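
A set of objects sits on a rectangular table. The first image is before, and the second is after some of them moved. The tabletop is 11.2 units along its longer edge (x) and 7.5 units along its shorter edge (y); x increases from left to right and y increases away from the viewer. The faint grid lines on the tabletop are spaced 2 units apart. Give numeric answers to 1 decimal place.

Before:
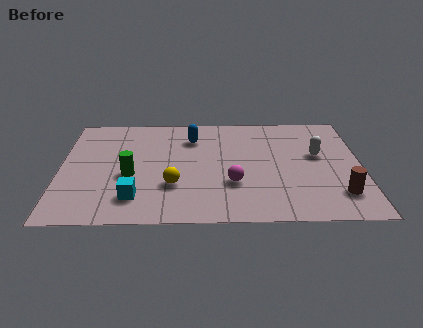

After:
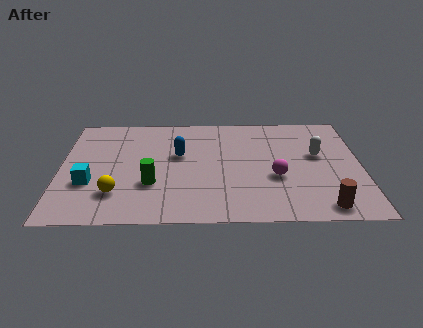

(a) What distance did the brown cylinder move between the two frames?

1.0

The brown cylinder was near (10.3, 1.7) before and (9.7, 0.9) after, so it travelled √(0.6² + 0.8²) ≈ 1.0 units.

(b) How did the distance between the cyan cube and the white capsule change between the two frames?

+1.3

They were about 7.4 units apart before and 8.7 after — 1.3 units further apart.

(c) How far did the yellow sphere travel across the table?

2.2

The yellow sphere was near (4.2, 2.4) before and (2.1, 1.9) after, so it travelled √(2.1² + 0.5²) ≈ 2.2 units.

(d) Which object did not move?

the white capsule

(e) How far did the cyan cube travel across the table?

2.0

The cyan cube moved from about (2.8, 1.6) to (1.1, 2.6), a distance of √(1.7² + 1.0²) ≈ 2.0.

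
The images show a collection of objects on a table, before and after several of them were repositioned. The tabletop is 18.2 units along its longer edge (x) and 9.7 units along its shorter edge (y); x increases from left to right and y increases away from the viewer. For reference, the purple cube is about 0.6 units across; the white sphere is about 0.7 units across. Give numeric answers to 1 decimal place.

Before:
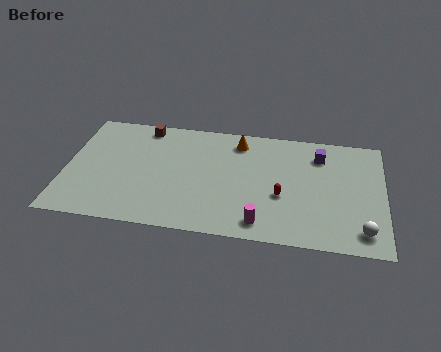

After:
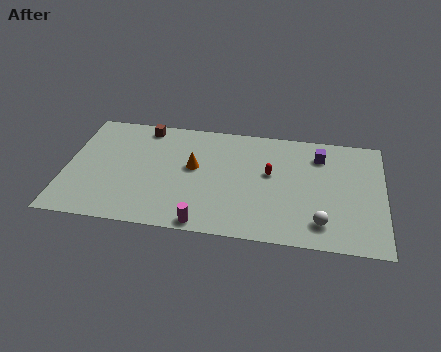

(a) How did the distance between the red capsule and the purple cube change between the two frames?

-0.9

The distance was about 4.3 in the first image and 3.4 in the second, so they moved 0.9 units closer together.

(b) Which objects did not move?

the purple cube and the brown cube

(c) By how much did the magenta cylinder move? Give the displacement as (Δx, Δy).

(-3.2, -0.6)

The magenta cylinder was at about (11.3, 1.4) and moved to about (8.1, 0.8).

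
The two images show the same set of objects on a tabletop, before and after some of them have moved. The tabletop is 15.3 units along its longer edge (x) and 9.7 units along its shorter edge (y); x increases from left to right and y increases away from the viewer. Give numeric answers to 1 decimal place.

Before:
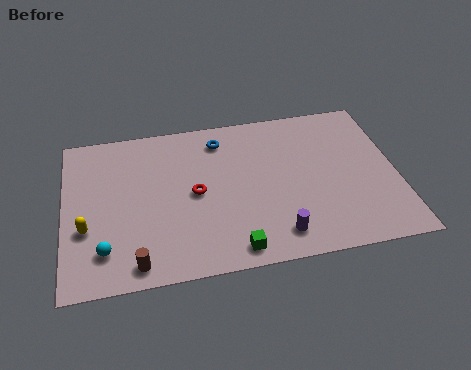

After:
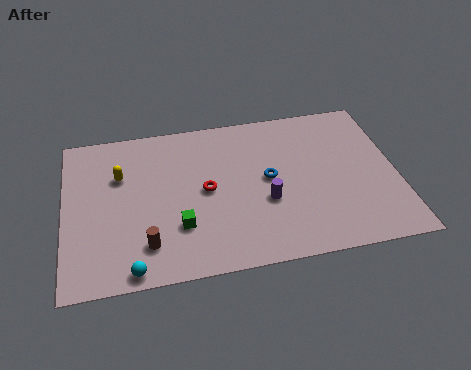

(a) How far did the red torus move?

0.5

The red torus was near (6.0, 4.8) before and (6.5, 4.9) after, so it travelled √(0.5² + 0.1²) ≈ 0.5 units.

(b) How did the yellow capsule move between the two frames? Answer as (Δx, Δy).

(1.6, 3.0)

The yellow capsule was at about (1.0, 3.5) and moved to about (2.6, 6.5).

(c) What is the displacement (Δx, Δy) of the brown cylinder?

(0.5, 1.0)

The brown cylinder was at about (3.2, 1.1) and moved to about (3.7, 2.1).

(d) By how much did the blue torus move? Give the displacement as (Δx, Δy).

(2.1, -2.9)

From the two frames, the blue torus sits at roughly (7.3, 8.0) before and (9.4, 5.1) after.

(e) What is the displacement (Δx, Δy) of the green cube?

(-2.4, 1.8)

The green cube started near (7.6, 1.1) and ended near (5.2, 2.9).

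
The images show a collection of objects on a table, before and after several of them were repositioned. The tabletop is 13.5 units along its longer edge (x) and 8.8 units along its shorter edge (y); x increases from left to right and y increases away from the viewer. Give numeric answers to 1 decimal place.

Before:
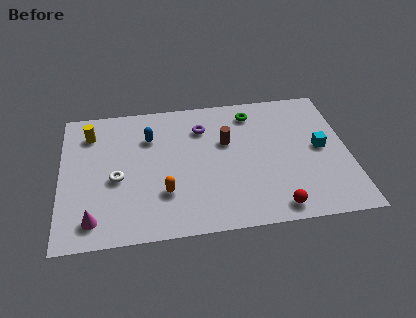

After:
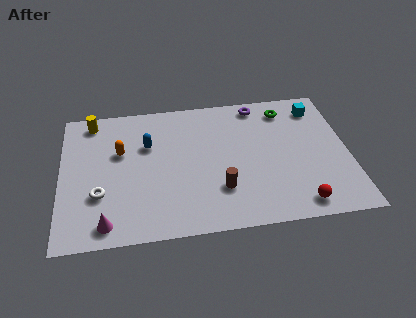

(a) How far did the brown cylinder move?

3.0

The brown cylinder moved from about (7.8, 5.5) to (7.4, 2.5), a distance of √(0.4² + 3.0²) ≈ 3.0.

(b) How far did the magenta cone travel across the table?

0.7

The magenta cone was near (1.5, 1.4) before and (2.1, 1.1) after, so it travelled √(0.6² + 0.3²) ≈ 0.7 units.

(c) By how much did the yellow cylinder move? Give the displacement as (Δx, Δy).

(0.1, 0.8)

The yellow cylinder started near (1.4, 6.9) and ended near (1.5, 7.7).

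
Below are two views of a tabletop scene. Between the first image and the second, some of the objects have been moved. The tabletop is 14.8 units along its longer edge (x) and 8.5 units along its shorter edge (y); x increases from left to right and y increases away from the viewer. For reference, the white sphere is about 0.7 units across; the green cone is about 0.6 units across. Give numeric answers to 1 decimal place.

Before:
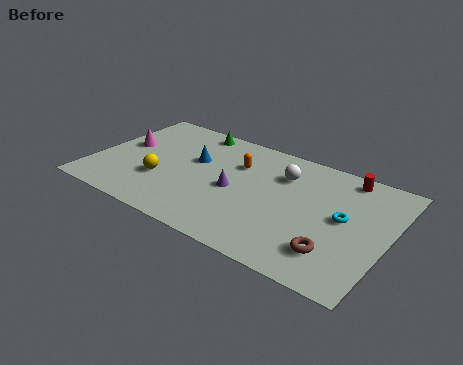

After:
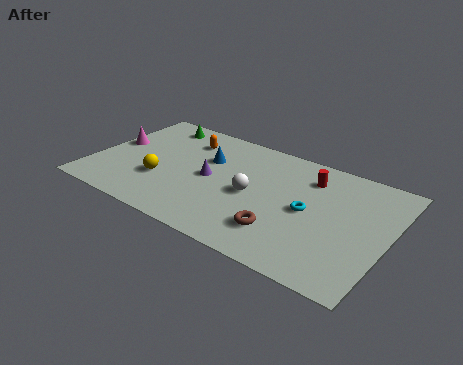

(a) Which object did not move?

the yellow sphere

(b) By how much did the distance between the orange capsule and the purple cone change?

+0.9

They were about 2.0 units apart before and 2.9 after — 0.9 units further apart.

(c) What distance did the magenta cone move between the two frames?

0.5

The magenta cone was near (1.3, 4.8) before and (0.8, 4.7) after, so it travelled √(0.5² + 0.1²) ≈ 0.5 units.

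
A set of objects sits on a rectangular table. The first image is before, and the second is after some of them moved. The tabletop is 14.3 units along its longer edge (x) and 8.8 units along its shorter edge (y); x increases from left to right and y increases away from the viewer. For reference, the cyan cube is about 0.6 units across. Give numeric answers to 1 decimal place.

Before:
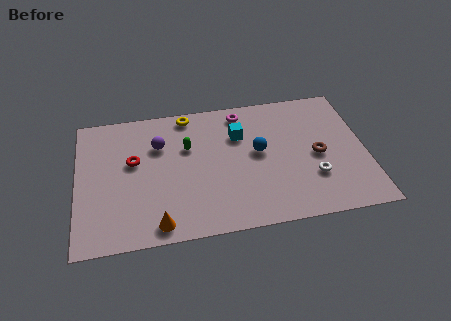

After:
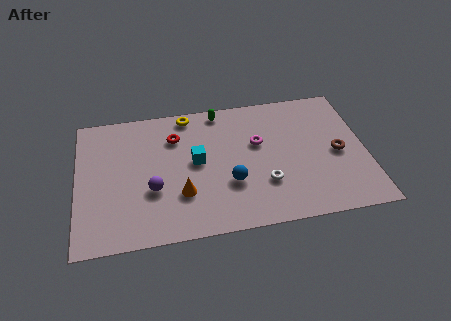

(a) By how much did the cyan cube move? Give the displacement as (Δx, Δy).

(-2.2, -1.4)

The cyan cube started near (8.1, 6.1) and ended near (5.9, 4.7).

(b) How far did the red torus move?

2.5

The red torus moved from about (2.8, 5.2) to (4.9, 6.5), a distance of √(2.1² + 1.3²) ≈ 2.5.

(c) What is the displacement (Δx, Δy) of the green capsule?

(1.7, 2.2)

From the two frames, the green capsule sits at roughly (5.5, 5.7) before and (7.2, 7.9) after.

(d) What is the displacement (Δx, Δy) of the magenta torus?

(0.7, -2.2)

The magenta torus started near (8.3, 7.6) and ended near (9.0, 5.4).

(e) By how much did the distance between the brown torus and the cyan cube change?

+2.7

The distance was about 4.3 in the first image and 7.0 in the second, so they moved 2.7 units further apart.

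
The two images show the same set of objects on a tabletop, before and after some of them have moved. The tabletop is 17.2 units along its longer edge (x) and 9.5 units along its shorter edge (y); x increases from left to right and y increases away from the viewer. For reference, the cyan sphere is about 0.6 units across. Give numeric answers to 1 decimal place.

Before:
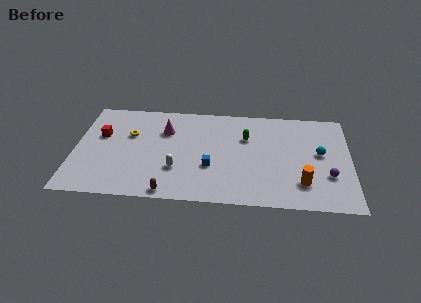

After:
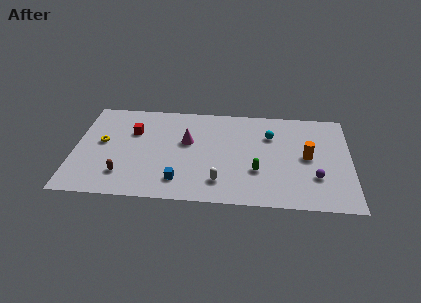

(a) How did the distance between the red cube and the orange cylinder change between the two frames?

-2.1

The distance was about 13.1 in the first image and 11.0 in the second, so they moved 2.1 units closer together.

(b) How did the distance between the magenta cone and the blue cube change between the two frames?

-0.6

The distance was about 4.4 in the first image and 3.8 in the second, so they moved 0.6 units closer together.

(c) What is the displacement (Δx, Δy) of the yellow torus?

(-1.7, -0.9)

The yellow torus started near (3.4, 6.1) and ended near (1.7, 5.2).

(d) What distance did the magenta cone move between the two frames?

1.7

The magenta cone moved from about (5.6, 6.7) to (7.0, 5.7), a distance of √(1.4² + 1.0²) ≈ 1.7.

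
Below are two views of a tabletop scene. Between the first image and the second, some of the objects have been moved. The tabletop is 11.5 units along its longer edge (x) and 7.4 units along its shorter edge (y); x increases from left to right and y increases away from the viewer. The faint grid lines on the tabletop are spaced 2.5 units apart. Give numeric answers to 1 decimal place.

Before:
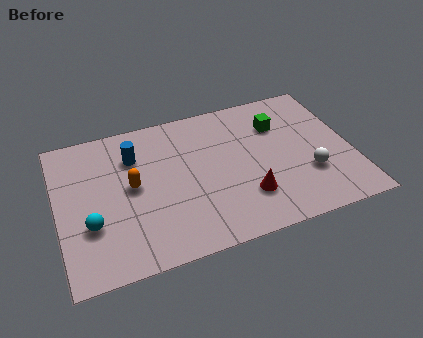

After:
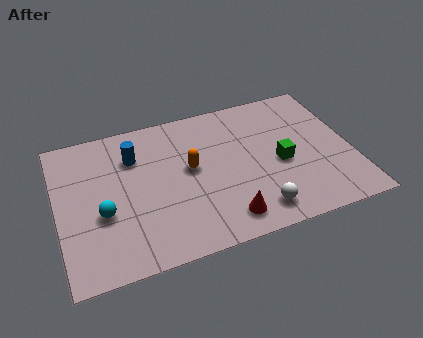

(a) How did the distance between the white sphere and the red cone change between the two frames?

-1.3

Before: roughly 2.5 units apart; after: 1.2. That's 1.3 units closer together.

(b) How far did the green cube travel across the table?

2.0

The green cube was near (8.8, 5.3) before and (8.7, 3.3) after, so it travelled √(0.1² + 2.0²) ≈ 2.0 units.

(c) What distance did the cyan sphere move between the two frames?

0.6

From (1.2, 2.5) to (1.7, 2.9), the cyan sphere covered √(0.5² + 0.4²) ≈ 0.6 units.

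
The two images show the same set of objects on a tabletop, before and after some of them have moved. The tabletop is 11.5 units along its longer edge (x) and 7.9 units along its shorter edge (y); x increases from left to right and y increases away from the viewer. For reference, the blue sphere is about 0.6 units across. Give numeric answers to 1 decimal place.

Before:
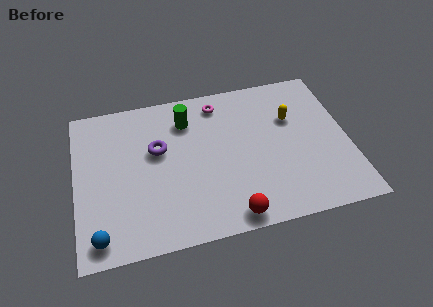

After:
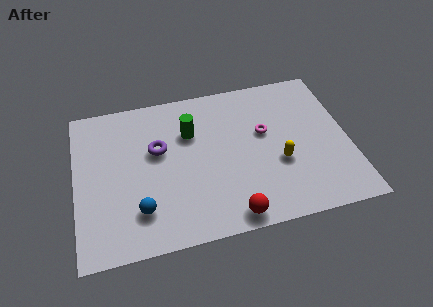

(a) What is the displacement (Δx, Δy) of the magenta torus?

(1.8, -2.0)

The magenta torus was at about (6.2, 6.7) and moved to about (8.0, 4.7).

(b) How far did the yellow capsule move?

2.3

The yellow capsule moved from about (9.2, 5.2) to (8.5, 3.0), a distance of √(0.7² + 2.2²) ≈ 2.3.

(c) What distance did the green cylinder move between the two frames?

0.7

The green cylinder was near (4.8, 6.1) before and (4.9, 5.4) after, so it travelled √(0.1² + 0.7²) ≈ 0.7 units.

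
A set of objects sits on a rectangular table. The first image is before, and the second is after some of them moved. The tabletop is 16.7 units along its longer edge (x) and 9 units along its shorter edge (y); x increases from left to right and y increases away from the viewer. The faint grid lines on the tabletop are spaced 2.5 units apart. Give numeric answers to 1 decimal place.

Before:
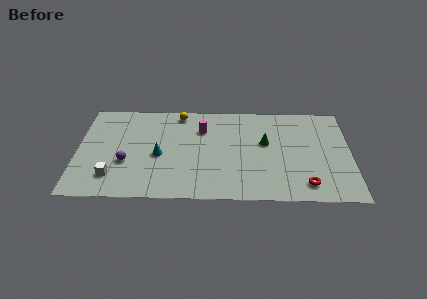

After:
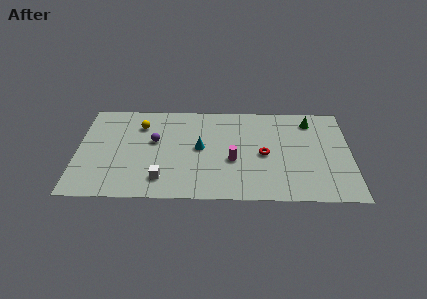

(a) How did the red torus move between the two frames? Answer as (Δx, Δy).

(-2.5, 2.7)

The red torus started near (13.9, 1.5) and ended near (11.4, 4.2).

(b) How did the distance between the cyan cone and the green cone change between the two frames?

+0.7

The distance was about 6.6 in the first image and 7.3 in the second, so they moved 0.7 units further apart.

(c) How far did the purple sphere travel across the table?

2.6

The purple sphere was near (3.0, 3.3) before and (4.7, 5.3) after, so it travelled √(1.7² + 2.0²) ≈ 2.6 units.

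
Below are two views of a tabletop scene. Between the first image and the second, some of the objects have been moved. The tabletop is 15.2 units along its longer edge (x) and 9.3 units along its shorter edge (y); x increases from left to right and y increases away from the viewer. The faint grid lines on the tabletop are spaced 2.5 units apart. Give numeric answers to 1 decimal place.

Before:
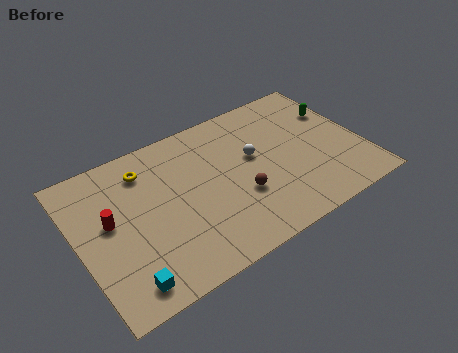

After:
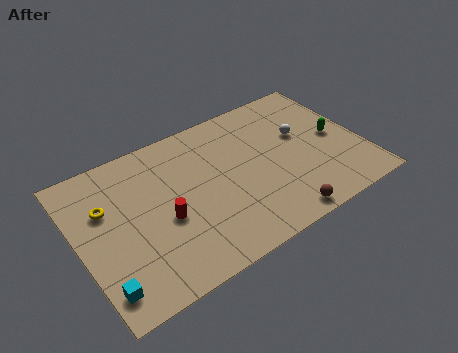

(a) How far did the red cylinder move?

3.0

From (1.7, 5.2) to (4.4, 3.9), the red cylinder covered √(2.7² + 1.3²) ≈ 3.0 units.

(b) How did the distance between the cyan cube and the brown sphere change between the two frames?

+2.5

Before: roughly 6.8 units apart; after: 9.3. That's 2.5 units further apart.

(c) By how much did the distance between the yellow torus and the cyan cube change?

-1.8

The distance was about 6.4 in the first image and 4.6 in the second, so they moved 1.8 units closer together.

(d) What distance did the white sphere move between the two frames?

2.7

The white sphere moved from about (9.5, 5.4) to (12.2, 5.6), a distance of √(2.7² + 0.2²) ≈ 2.7.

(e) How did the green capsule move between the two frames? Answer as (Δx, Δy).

(-0.4, -1.7)

The green capsule started near (14.3, 6.3) and ended near (13.9, 4.6).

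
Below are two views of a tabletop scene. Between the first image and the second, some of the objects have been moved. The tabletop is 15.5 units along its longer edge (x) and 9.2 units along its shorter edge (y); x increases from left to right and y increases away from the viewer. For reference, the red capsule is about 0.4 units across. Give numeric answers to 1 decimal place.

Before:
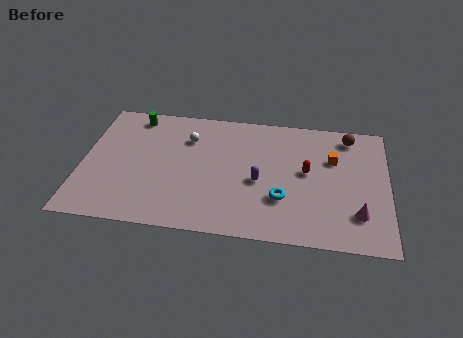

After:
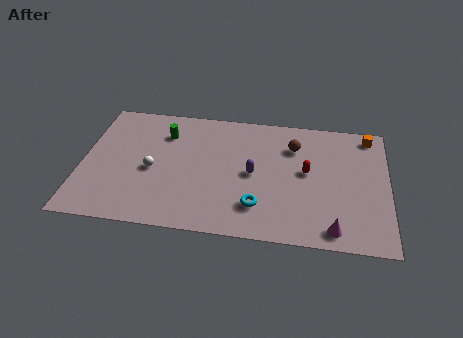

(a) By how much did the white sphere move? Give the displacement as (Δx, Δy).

(-1.7, -2.6)

From the two frames, the white sphere sits at roughly (5.3, 6.7) before and (3.6, 4.1) after.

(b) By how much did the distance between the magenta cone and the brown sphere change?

+0.5

They were about 5.6 units apart before and 6.1 after — 0.5 units further apart.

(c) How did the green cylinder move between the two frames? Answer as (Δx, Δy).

(1.6, -1.1)

From the two frames, the green cylinder sits at roughly (2.5, 8.0) before and (4.1, 6.9) after.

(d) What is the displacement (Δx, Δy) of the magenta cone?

(-1.2, -1.2)

The magenta cone was at about (14.0, 2.3) and moved to about (12.8, 1.1).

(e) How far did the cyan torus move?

1.4

The cyan torus was near (10.2, 2.9) before and (9.0, 2.2) after, so it travelled √(1.2² + 0.7²) ≈ 1.4 units.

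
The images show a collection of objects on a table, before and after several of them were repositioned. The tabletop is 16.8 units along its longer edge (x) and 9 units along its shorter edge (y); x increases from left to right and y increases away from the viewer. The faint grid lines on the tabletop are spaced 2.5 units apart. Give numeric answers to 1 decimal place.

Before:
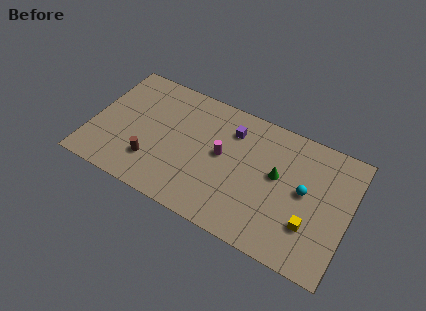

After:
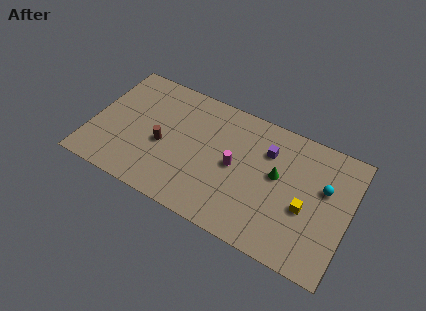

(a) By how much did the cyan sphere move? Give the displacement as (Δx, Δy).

(1.2, 0.8)

From the two frames, the cyan sphere sits at roughly (13.9, 4.8) before and (15.1, 5.6) after.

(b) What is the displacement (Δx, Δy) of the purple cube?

(2.4, -0.4)

The purple cube started near (8.9, 6.9) and ended near (11.3, 6.5).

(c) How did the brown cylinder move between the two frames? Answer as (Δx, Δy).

(0.5, 1.5)

The brown cylinder started near (4.2, 2.4) and ended near (4.7, 3.9).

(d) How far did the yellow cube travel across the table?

1.1

From (14.5, 2.7) to (14.1, 3.7), the yellow cube covered √(0.4² + 1.0²) ≈ 1.1 units.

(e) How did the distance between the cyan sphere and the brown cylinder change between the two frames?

+0.5

The distance was about 10.0 in the first image and 10.5 in the second, so they moved 0.5 units further apart.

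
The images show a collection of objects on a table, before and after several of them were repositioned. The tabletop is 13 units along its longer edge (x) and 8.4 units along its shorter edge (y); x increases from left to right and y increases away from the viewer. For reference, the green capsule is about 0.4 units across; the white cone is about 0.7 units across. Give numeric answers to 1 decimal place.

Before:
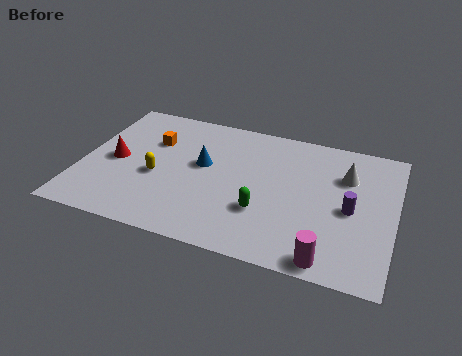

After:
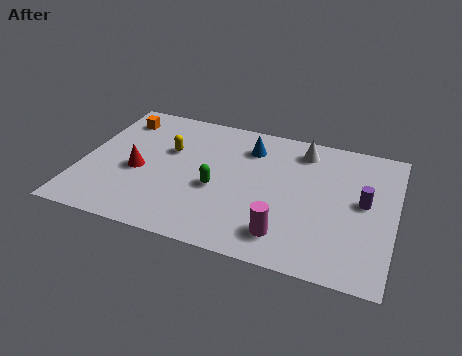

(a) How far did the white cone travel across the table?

2.2

The white cone moved from about (10.9, 5.9) to (9.0, 7.0), a distance of √(1.9² + 1.1²) ≈ 2.2.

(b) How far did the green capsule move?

2.2

The green capsule moved from about (7.7, 2.7) to (5.7, 3.5), a distance of √(2.0² + 0.8²) ≈ 2.2.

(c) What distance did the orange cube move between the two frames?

1.9

The orange cube was near (2.8, 5.7) before and (1.2, 6.8) after, so it travelled √(1.6² + 1.1²) ≈ 1.9 units.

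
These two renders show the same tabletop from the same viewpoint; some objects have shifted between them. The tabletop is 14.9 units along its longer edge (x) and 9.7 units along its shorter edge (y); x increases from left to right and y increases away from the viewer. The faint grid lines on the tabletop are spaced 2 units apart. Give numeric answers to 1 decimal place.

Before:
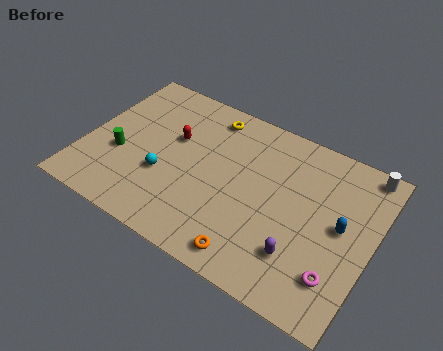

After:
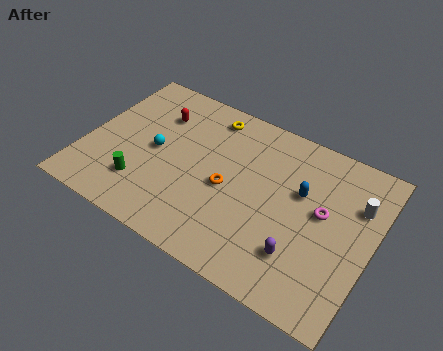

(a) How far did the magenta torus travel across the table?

3.3

From (13.5, 2.3) to (12.3, 5.4), the magenta torus covered √(1.2² + 3.1²) ≈ 3.3 units.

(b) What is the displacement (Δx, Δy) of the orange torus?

(-1.8, 3.2)

The orange torus was at about (9.3, 1.2) and moved to about (7.5, 4.4).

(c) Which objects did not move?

the purple capsule and the yellow torus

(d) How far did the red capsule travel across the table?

1.6

The red capsule moved from about (4.4, 6.0) to (3.3, 7.1), a distance of √(1.1² + 1.1²) ≈ 1.6.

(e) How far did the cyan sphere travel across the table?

1.5

From (4.3, 3.5) to (3.6, 4.8), the cyan sphere covered √(0.7² + 1.3²) ≈ 1.5 units.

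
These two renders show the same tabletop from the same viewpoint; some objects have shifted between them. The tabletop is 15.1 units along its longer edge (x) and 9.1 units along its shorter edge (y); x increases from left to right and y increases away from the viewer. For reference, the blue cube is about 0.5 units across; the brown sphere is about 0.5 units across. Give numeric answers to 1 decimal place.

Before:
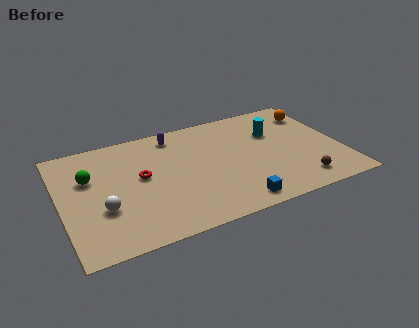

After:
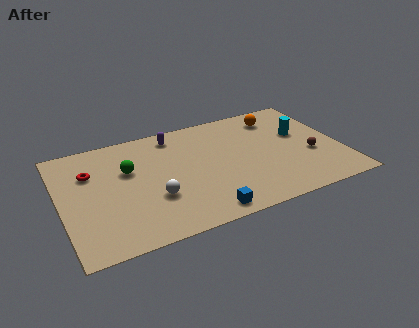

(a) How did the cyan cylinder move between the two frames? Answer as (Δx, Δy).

(1.4, -0.6)

The cyan cylinder started near (11.7, 6.1) and ended near (13.1, 5.5).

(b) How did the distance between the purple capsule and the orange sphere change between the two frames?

-2.0

They were about 7.7 units apart before and 5.7 after — 2.0 units closer together.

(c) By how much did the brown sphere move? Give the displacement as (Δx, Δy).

(0.9, 2.0)

From the two frames, the brown sphere sits at roughly (12.5, 1.5) before and (13.4, 3.5) after.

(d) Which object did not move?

the purple capsule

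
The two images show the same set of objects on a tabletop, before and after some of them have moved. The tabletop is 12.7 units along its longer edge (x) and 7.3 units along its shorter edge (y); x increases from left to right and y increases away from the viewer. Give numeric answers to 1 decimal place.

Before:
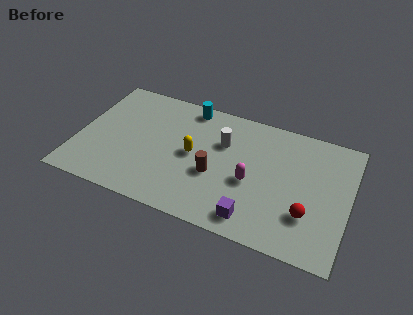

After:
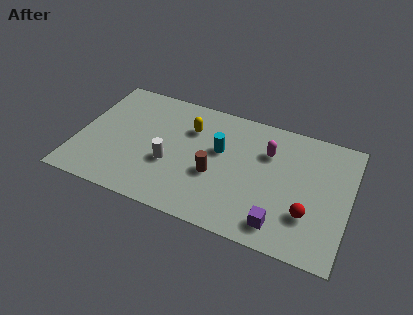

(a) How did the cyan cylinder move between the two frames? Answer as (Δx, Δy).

(1.7, -2.1)

The cyan cylinder started near (4.9, 6.5) and ended near (6.6, 4.4).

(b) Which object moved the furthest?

the white cylinder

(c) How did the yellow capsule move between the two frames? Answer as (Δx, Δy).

(-0.3, 1.5)

The yellow capsule was at about (5.4, 3.7) and moved to about (5.1, 5.2).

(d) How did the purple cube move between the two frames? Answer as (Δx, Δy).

(1.2, 0.1)

The purple cube was at about (8.5, 1.1) and moved to about (9.7, 1.2).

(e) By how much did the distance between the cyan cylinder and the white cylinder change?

+0.3

Before: roughly 2.4 units apart; after: 2.7. That's 0.3 units further apart.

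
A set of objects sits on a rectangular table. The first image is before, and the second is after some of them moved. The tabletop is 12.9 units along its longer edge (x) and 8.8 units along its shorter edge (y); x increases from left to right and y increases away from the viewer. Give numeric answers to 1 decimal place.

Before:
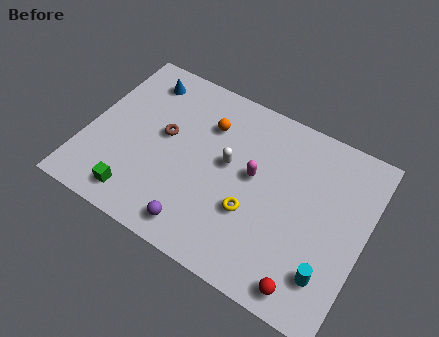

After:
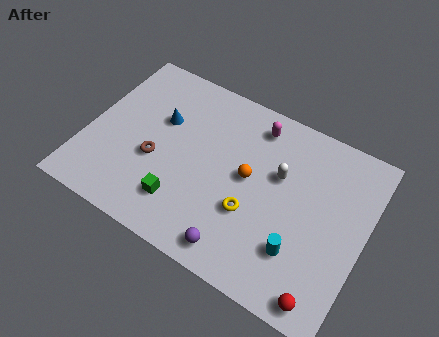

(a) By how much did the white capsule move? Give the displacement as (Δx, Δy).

(2.3, 0.6)

The white capsule started near (6.5, 4.9) and ended near (8.8, 5.5).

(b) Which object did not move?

the yellow torus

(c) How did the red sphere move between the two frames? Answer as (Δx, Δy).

(0.8, -0.1)

The red sphere started near (10.8, 1.0) and ended near (11.6, 0.9).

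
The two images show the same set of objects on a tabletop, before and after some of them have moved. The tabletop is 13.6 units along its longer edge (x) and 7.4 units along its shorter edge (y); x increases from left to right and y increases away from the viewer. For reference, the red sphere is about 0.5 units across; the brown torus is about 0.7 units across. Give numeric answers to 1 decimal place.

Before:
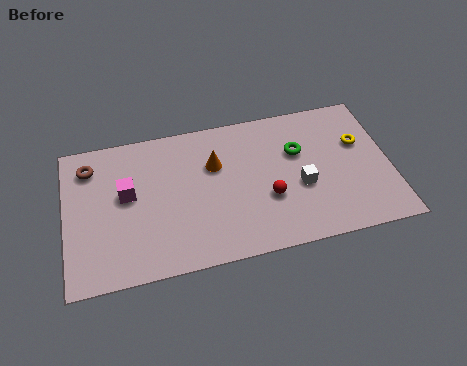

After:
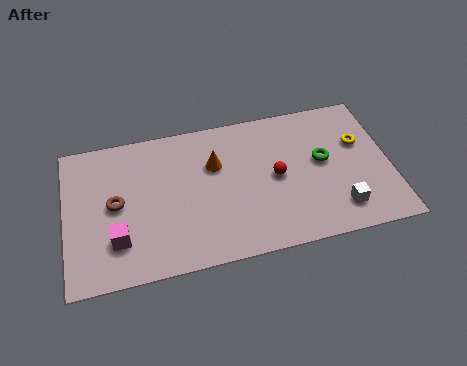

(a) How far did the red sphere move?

1.1

The red sphere was near (8.4, 2.7) before and (8.8, 3.7) after, so it travelled √(0.4² + 1.0²) ≈ 1.1 units.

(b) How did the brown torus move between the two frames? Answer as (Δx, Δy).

(1.0, -2.1)

The brown torus was at about (1.1, 5.9) and moved to about (2.1, 3.8).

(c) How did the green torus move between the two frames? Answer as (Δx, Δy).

(1.0, -0.7)

The green torus started near (9.8, 4.8) and ended near (10.8, 4.1).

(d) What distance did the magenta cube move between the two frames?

2.3

From (2.6, 4.2) to (2.1, 2.0), the magenta cube covered √(0.5² + 2.2²) ≈ 2.3 units.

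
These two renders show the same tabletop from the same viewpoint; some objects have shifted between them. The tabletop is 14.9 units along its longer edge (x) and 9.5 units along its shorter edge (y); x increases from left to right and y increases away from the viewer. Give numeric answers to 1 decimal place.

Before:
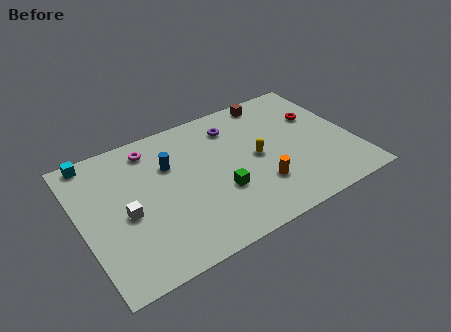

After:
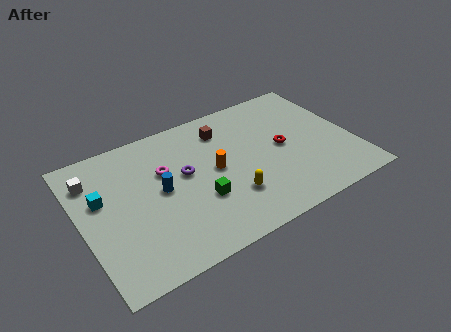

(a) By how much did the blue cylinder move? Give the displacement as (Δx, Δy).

(-0.7, -1.5)

The blue cylinder started near (5.0, 6.4) and ended near (4.3, 4.9).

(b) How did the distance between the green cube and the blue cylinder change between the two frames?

-1.4

The distance was about 3.9 in the first image and 2.5 in the second, so they moved 1.4 units closer together.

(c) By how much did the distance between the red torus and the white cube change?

-0.7

Before: roughly 11.2 units apart; after: 10.5. That's 0.7 units closer together.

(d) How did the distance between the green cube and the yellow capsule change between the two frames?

-1.0

They were about 2.7 units apart before and 1.7 after — 1.0 units closer together.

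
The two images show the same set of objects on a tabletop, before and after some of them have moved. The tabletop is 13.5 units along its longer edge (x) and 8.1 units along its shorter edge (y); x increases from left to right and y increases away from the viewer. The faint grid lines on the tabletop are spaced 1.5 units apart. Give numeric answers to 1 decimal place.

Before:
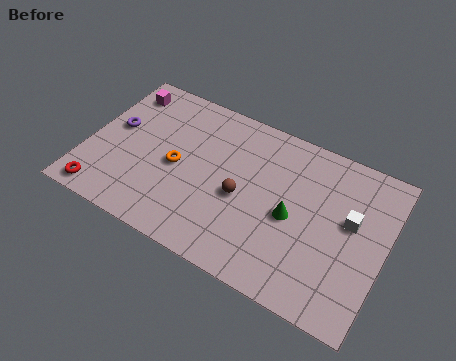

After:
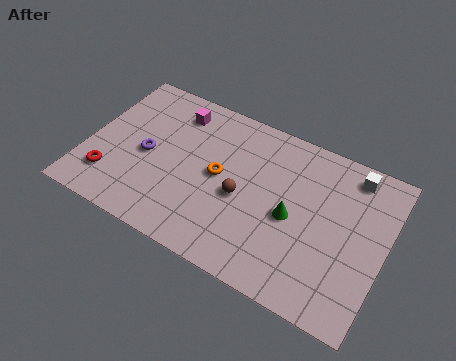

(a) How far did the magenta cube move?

2.5

The magenta cube was near (1.1, 6.7) before and (3.6, 6.6) after, so it travelled √(2.5² + 0.1²) ≈ 2.5 units.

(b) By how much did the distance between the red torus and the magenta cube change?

-0.6

The distance was about 5.8 in the first image and 5.2 in the second, so they moved 0.6 units closer together.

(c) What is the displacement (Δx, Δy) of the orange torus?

(1.9, 0.4)

From the two frames, the orange torus sits at roughly (4.1, 3.8) before and (6.0, 4.2) after.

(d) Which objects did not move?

the green cone and the brown sphere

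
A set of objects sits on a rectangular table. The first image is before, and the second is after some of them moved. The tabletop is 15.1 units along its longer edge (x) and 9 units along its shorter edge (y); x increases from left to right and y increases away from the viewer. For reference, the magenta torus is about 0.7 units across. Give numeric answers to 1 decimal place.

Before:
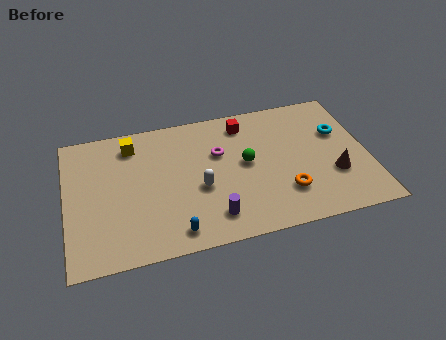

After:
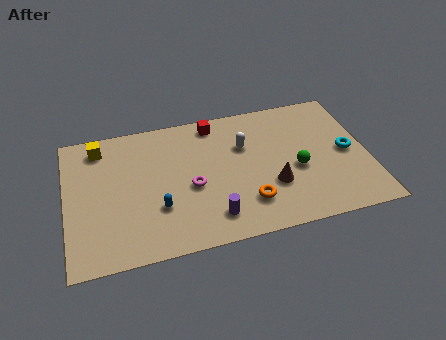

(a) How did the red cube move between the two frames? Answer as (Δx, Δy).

(-1.5, 0.4)

From the two frames, the red cube sits at roughly (9.1, 7.5) before and (7.6, 7.9) after.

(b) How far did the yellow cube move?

1.6

From (3.4, 7.4) to (1.8, 7.6), the yellow cube covered √(1.6² + 0.2²) ≈ 1.6 units.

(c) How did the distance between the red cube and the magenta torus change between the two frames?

+2.0

Before: roughly 2.2 units apart; after: 4.2. That's 2.0 units further apart.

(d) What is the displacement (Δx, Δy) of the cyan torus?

(0.3, -1.4)

The cyan torus was at about (13.8, 5.8) and moved to about (14.1, 4.4).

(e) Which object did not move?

the purple cylinder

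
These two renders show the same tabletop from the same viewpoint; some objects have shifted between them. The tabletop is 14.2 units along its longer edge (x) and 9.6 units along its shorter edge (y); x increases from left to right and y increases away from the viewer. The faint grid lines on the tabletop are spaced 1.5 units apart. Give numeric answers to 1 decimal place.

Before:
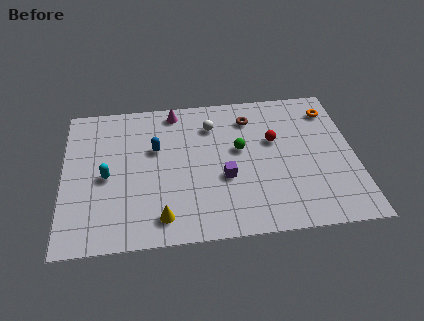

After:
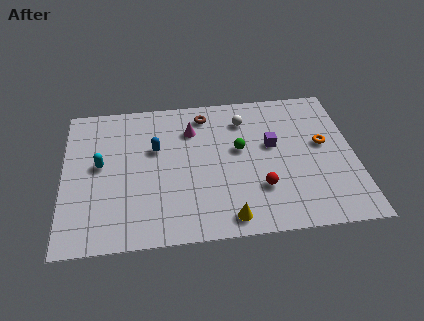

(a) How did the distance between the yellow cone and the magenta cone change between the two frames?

-0.8

They were about 7.0 units apart before and 6.2 after — 0.8 units closer together.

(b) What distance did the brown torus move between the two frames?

2.3

The brown torus moved from about (9.2, 7.6) to (7.0, 8.1), a distance of √(2.2² + 0.5²) ≈ 2.3.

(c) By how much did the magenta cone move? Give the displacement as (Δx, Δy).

(0.8, -1.4)

The magenta cone was at about (5.5, 8.5) and moved to about (6.3, 7.1).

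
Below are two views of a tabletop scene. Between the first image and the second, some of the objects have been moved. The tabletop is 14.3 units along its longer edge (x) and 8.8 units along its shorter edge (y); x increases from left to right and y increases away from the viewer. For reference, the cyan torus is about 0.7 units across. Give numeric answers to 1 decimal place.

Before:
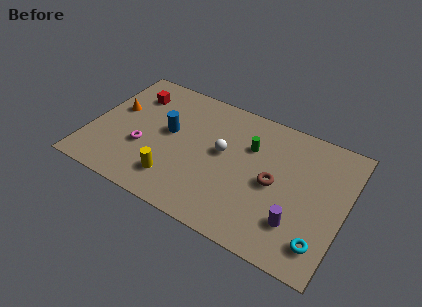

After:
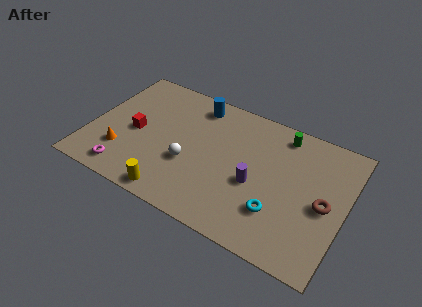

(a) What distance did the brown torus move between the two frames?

2.8

From (10.4, 4.2) to (13.2, 4.1), the brown torus covered √(2.8² + 0.1²) ≈ 2.8 units.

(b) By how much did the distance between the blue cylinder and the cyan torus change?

-2.3

Before: roughly 9.6 units apart; after: 7.3. That's 2.3 units closer together.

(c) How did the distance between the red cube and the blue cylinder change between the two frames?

+1.6

Before: roughly 2.9 units apart; after: 4.5. That's 1.6 units further apart.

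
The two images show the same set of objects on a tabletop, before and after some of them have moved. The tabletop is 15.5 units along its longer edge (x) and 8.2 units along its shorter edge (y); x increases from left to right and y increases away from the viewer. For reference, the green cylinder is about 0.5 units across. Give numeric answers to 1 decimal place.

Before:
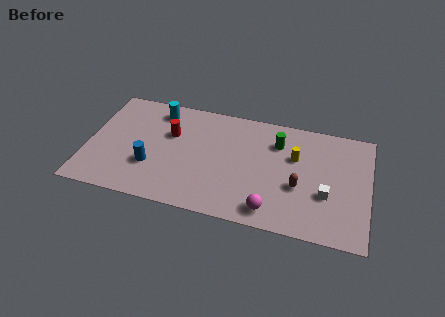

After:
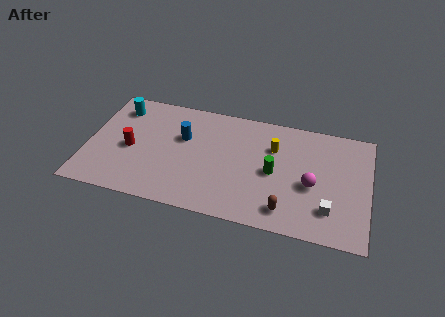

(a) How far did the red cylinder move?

2.6

The red cylinder moved from about (4.5, 5.3) to (2.4, 3.7), a distance of √(2.1² + 1.6²) ≈ 2.6.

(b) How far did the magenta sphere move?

3.1

The magenta sphere moved from about (10.3, 1.2) to (12.4, 3.5), a distance of √(2.1² + 2.3²) ≈ 3.1.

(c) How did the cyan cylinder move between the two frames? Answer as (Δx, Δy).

(-2.2, -0.3)

The cyan cylinder was at about (3.7, 6.9) and moved to about (1.5, 6.6).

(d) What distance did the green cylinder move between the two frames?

2.2

The green cylinder was near (10.4, 6.1) before and (10.3, 3.9) after, so it travelled √(0.1² + 2.2²) ≈ 2.2 units.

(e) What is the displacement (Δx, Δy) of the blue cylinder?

(1.6, 2.5)

The blue cylinder started near (3.6, 2.7) and ended near (5.2, 5.2).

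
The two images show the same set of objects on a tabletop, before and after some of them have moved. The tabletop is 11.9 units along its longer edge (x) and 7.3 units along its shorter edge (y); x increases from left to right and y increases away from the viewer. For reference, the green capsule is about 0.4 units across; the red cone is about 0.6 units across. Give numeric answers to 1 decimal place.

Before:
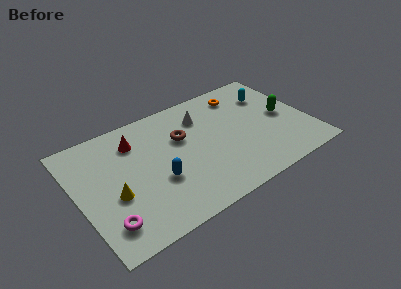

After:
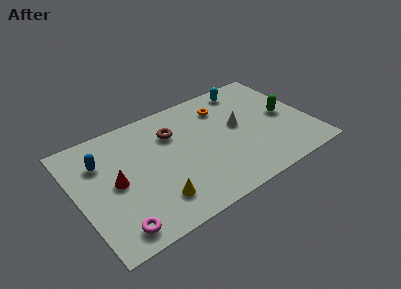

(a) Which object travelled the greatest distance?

the blue capsule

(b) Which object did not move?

the green capsule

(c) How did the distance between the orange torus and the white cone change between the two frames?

-0.6

Before: roughly 2.3 units apart; after: 1.7. That's 0.6 units closer together.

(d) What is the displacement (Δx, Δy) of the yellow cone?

(1.9, -1.3)

From the two frames, the yellow cone sits at roughly (1.7, 2.9) before and (3.6, 1.6) after.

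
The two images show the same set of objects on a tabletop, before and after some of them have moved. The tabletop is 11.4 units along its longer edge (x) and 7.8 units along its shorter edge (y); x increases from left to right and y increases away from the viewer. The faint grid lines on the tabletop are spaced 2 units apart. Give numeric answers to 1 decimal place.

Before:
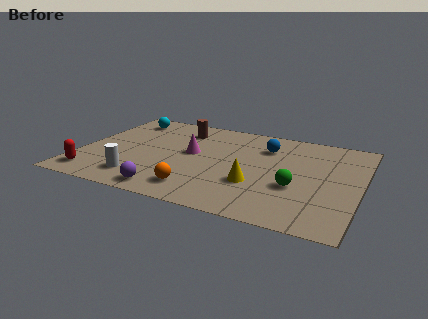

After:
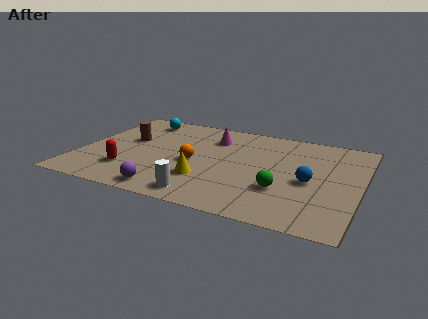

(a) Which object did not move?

the purple sphere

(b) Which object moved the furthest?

the blue sphere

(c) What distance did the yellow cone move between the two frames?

2.0

The yellow cone moved from about (7.3, 2.6) to (5.3, 2.3), a distance of √(2.0² + 0.3²) ≈ 2.0.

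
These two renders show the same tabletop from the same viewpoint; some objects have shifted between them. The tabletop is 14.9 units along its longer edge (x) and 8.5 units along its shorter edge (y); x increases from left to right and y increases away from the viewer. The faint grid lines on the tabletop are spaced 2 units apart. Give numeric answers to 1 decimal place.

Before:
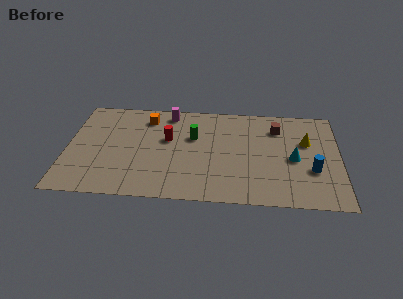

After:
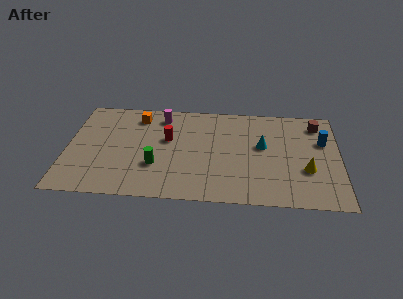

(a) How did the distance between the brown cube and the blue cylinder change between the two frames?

-2.5

They were about 4.0 units apart before and 1.5 after — 2.5 units closer together.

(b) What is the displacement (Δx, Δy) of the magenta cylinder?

(-0.4, -0.3)

The magenta cylinder was at about (5.5, 7.4) and moved to about (5.1, 7.1).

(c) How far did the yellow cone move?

2.4

The yellow cone was near (13.1, 5.4) before and (13.1, 3.0) after, so it travelled √(0.0² + 2.4²) ≈ 2.4 units.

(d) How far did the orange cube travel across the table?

0.5

The orange cube moved from about (4.3, 6.9) to (3.8, 7.0), a distance of √(0.5² + 0.1²) ≈ 0.5.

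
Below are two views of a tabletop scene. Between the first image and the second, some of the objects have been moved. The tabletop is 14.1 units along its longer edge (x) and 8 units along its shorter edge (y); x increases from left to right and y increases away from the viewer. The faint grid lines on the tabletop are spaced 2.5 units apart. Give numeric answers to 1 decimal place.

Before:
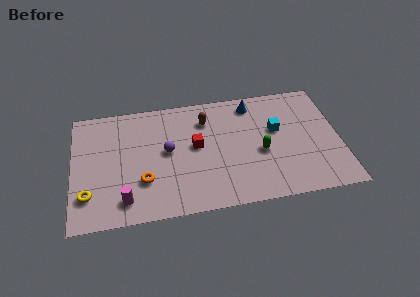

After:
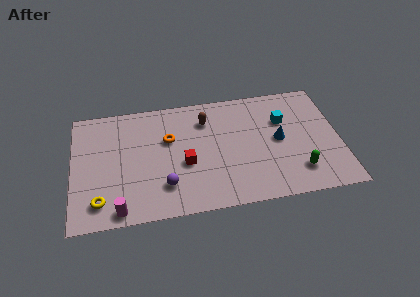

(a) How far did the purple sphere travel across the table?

2.3

From (5.0, 4.3) to (4.8, 2.0), the purple sphere covered √(0.2² + 2.3²) ≈ 2.3 units.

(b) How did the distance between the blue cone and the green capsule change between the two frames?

-0.9

The distance was about 3.4 in the first image and 2.5 in the second, so they moved 0.9 units closer together.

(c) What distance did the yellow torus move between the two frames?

0.8

From (0.8, 2.0) to (1.4, 1.5), the yellow torus covered √(0.6² + 0.5²) ≈ 0.8 units.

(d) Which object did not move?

the brown capsule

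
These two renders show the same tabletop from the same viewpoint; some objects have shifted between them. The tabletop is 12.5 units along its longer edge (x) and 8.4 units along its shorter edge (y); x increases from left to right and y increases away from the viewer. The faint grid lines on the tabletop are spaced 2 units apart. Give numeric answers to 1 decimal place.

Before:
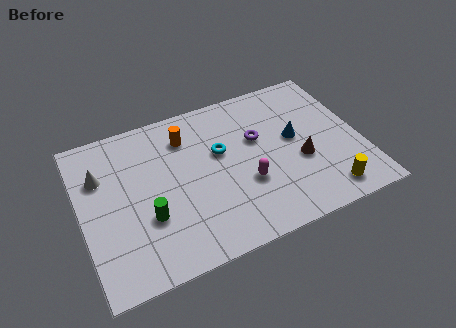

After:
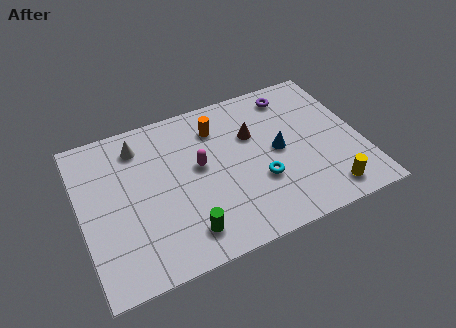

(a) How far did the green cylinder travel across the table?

2.1

From (2.8, 2.9) to (4.3, 1.5), the green cylinder covered √(1.5² + 1.4²) ≈ 2.1 units.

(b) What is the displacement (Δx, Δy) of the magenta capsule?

(-1.9, 1.7)

The magenta capsule started near (7.2, 3.0) and ended near (5.3, 4.7).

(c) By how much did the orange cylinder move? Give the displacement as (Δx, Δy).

(1.4, 0.0)

From the two frames, the orange cylinder sits at roughly (4.9, 6.5) before and (6.3, 6.5) after.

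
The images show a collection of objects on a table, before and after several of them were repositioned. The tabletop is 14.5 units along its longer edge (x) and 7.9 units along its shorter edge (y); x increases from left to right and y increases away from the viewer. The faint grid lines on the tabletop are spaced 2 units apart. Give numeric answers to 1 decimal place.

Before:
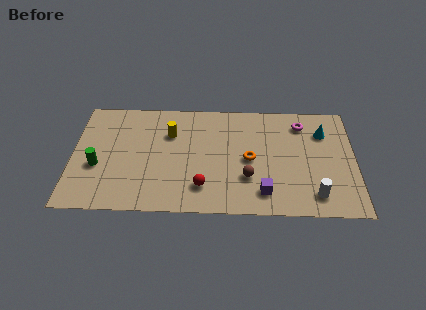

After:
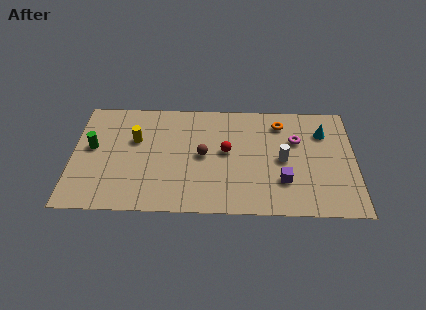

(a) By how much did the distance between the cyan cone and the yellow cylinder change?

+1.8

Before: roughly 7.9 units apart; after: 9.7. That's 1.8 units further apart.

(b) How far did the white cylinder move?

2.9

From (12.4, 1.4) to (10.8, 3.8), the white cylinder covered √(1.6² + 2.4²) ≈ 2.9 units.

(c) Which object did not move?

the cyan cone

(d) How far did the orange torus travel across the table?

3.1

From (9.1, 3.8) to (10.7, 6.4), the orange torus covered √(1.6² + 2.6²) ≈ 3.1 units.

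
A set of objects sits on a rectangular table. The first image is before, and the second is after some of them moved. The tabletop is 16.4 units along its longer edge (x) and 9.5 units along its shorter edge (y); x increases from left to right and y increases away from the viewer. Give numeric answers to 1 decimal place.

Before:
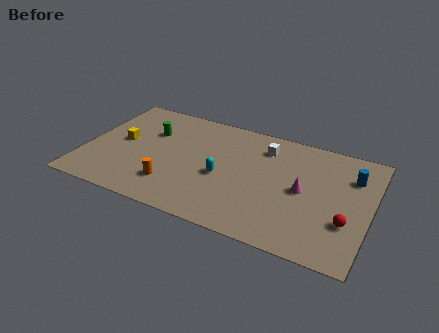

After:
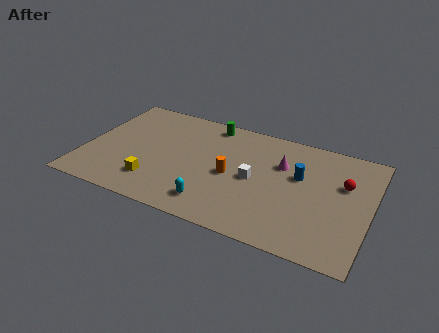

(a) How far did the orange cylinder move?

3.8

From (5.3, 2.3) to (8.5, 4.4), the orange cylinder covered √(3.2² + 2.1²) ≈ 3.8 units.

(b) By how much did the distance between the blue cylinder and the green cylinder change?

-5.6

They were about 11.7 units apart before and 6.1 after — 5.6 units closer together.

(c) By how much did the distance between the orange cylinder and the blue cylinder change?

-6.9

Before: roughly 10.9 units apart; after: 4.0. That's 6.9 units closer together.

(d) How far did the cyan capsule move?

2.4

The cyan capsule was near (8.0, 4.1) before and (7.8, 1.7) after, so it travelled √(0.2² + 2.4²) ≈ 2.4 units.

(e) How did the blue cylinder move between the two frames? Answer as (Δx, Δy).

(-2.9, -1.1)

From the two frames, the blue cylinder sits at roughly (15.2, 6.9) before and (12.3, 5.8) after.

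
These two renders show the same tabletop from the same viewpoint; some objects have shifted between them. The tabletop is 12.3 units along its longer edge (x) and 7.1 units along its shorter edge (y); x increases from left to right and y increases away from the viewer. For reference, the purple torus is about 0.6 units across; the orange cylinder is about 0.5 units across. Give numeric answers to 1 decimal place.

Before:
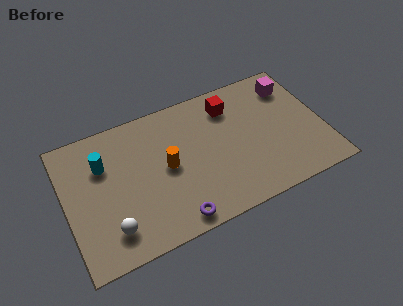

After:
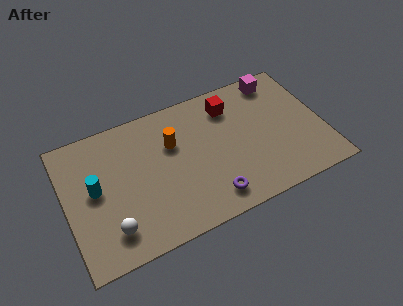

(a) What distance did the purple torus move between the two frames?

1.8

The purple torus moved from about (4.8, 0.8) to (6.6, 1.2), a distance of √(1.8² + 0.4²) ≈ 1.8.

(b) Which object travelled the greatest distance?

the purple torus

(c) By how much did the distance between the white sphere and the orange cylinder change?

+1.0

They were about 3.6 units apart before and 4.6 after — 1.0 units further apart.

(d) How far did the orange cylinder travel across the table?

1.2

The orange cylinder was near (4.8, 3.6) before and (5.2, 4.7) after, so it travelled √(0.4² + 1.1²) ≈ 1.2 units.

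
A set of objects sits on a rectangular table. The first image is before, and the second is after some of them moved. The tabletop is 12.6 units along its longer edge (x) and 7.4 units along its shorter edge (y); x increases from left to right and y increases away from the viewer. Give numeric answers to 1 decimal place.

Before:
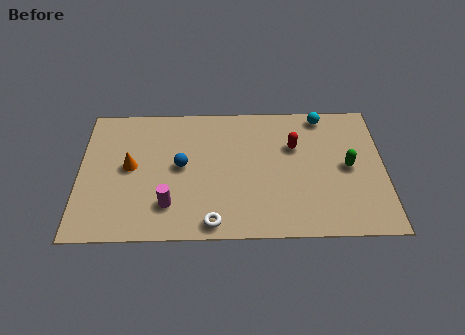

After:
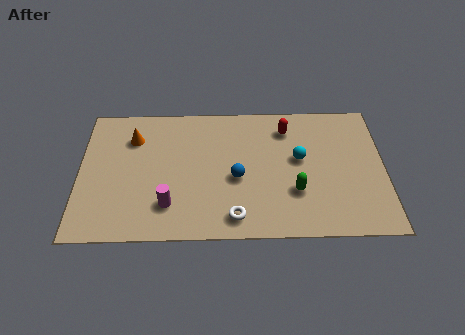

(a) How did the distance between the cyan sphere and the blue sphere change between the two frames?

-3.7

They were about 6.5 units apart before and 2.8 after — 3.7 units closer together.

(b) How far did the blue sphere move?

2.4

The blue sphere was near (4.2, 3.9) before and (6.5, 3.2) after, so it travelled √(2.3² + 0.7²) ≈ 2.4 units.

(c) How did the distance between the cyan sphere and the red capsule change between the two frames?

-0.3

Before: roughly 2.1 units apart; after: 1.8. That's 0.3 units closer together.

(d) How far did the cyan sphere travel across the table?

2.6

The cyan sphere was near (10.1, 6.6) before and (9.1, 4.2) after, so it travelled √(1.0² + 2.4²) ≈ 2.6 units.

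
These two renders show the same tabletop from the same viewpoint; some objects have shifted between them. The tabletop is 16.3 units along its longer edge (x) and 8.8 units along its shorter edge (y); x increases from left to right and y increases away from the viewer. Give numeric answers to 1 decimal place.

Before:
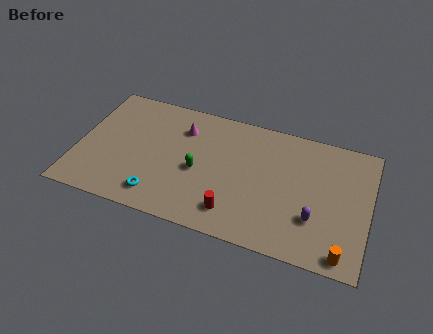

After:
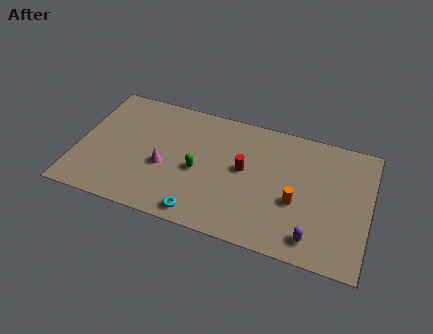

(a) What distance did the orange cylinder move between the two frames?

3.8

The orange cylinder was near (15.1, 0.9) before and (12.3, 3.5) after, so it travelled √(2.8² + 2.6²) ≈ 3.8 units.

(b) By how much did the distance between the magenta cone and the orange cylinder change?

-3.6

Before: roughly 11.0 units apart; after: 7.4. That's 3.6 units closer together.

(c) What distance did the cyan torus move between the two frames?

2.5

The cyan torus was near (4.8, 1.5) before and (7.2, 1.0) after, so it travelled √(2.4² + 0.5²) ≈ 2.5 units.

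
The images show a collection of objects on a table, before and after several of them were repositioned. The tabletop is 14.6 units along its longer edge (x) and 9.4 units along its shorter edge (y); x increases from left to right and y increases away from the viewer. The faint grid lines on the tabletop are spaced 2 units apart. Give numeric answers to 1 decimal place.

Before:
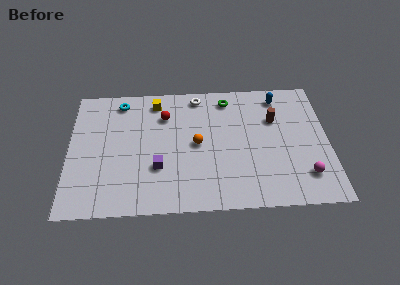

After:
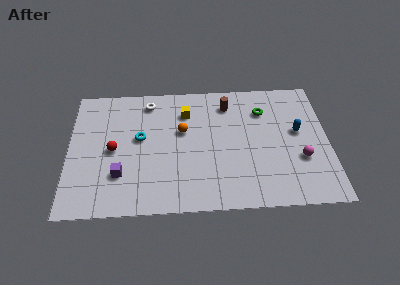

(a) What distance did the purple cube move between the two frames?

2.1

From (5.0, 3.1) to (2.9, 2.7), the purple cube covered √(2.1² + 0.4²) ≈ 2.1 units.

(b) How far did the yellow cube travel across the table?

1.9

The yellow cube moved from about (4.9, 8.0) to (6.6, 7.1), a distance of √(1.7² + 0.9²) ≈ 1.9.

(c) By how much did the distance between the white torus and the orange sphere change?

-0.6

The distance was about 3.6 in the first image and 3.0 in the second, so they moved 0.6 units closer together.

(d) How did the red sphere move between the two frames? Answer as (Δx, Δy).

(-2.9, -2.4)

The red sphere was at about (5.4, 6.9) and moved to about (2.5, 4.5).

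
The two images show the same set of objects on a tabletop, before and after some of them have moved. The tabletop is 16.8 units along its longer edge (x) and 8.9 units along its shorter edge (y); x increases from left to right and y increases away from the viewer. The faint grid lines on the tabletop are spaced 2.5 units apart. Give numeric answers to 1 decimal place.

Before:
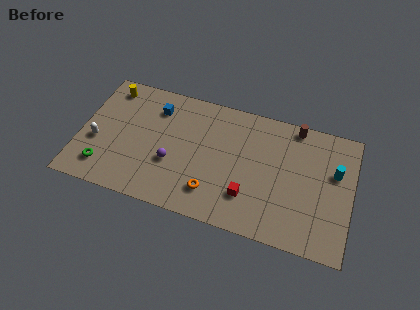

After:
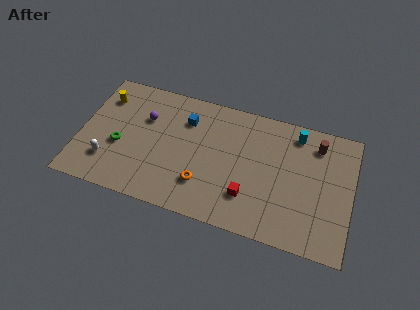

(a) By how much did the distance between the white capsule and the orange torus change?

-1.6

Before: roughly 7.5 units apart; after: 5.9. That's 1.6 units closer together.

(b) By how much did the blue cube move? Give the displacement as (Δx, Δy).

(1.9, -0.3)

The blue cube was at about (4.5, 6.9) and moved to about (6.4, 6.6).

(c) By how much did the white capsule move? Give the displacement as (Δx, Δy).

(0.8, -1.2)

The white capsule was at about (1.1, 3.5) and moved to about (1.9, 2.3).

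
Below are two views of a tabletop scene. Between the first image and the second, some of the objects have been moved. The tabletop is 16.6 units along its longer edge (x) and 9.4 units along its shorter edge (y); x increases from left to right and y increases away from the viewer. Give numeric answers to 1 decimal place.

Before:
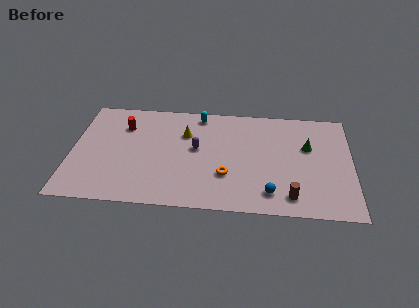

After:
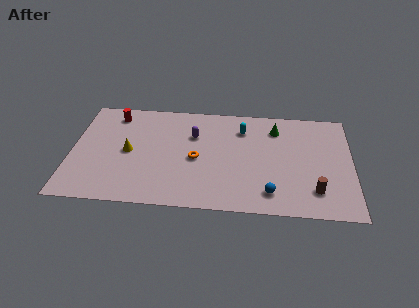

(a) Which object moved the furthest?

the yellow cone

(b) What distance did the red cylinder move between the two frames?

1.2

From (3.0, 6.9) to (2.4, 7.9), the red cylinder covered √(0.6² + 1.0²) ≈ 1.2 units.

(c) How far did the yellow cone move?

3.8

From (6.7, 6.5) to (3.4, 4.6), the yellow cone covered √(3.3² + 1.9²) ≈ 3.8 units.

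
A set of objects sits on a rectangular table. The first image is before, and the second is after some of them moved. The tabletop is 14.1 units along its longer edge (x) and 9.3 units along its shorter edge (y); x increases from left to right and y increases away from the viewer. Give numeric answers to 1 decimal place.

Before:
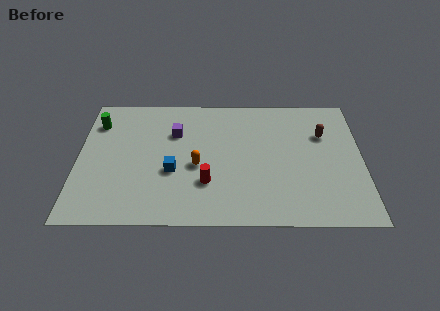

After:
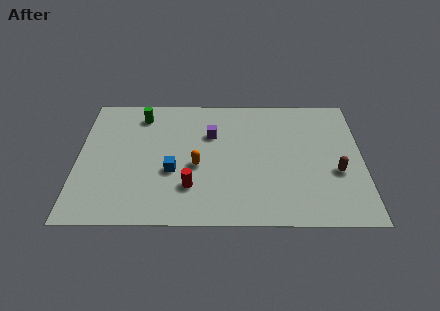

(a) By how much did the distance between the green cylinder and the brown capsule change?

-0.8

Before: roughly 11.3 units apart; after: 10.5. That's 0.8 units closer together.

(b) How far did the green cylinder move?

2.3

The green cylinder was near (0.9, 7.1) before and (3.1, 7.7) after, so it travelled √(2.2² + 0.6²) ≈ 2.3 units.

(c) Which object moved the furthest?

the brown capsule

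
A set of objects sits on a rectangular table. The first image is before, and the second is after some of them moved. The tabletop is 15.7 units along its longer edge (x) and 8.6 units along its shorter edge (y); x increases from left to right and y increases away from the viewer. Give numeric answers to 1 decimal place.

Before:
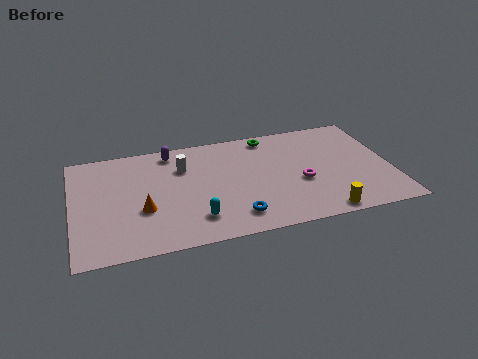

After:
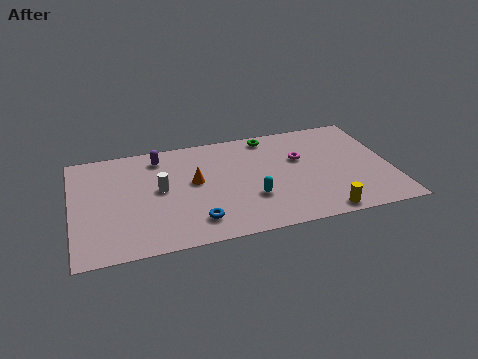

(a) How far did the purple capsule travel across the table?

0.7

From (5.0, 7.5) to (4.4, 7.2), the purple capsule covered √(0.6² + 0.3²) ≈ 0.7 units.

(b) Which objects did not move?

the green torus and the yellow cylinder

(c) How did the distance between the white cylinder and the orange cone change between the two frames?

-1.9

They were about 3.6 units apart before and 1.7 after — 1.9 units closer together.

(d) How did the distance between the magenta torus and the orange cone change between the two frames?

-2.5

The distance was about 7.8 in the first image and 5.3 in the second, so they moved 2.5 units closer together.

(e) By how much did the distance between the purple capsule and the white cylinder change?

+1.1

The distance was about 1.5 in the first image and 2.6 in the second, so they moved 1.1 units further apart.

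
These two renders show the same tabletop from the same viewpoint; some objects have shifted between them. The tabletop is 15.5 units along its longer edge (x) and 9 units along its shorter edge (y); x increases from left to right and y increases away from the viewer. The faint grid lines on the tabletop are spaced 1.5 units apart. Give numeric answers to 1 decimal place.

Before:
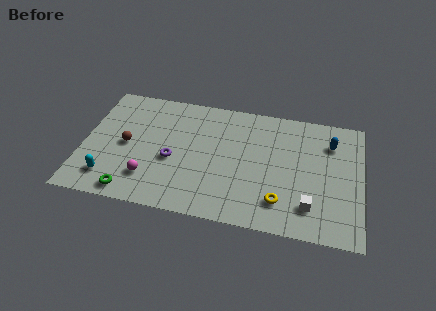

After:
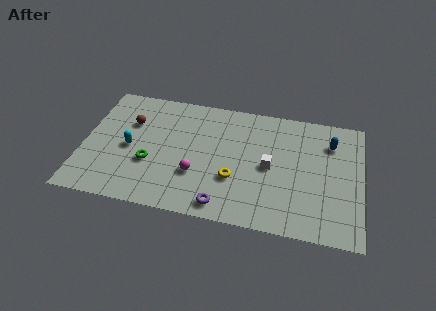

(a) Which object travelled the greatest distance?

the purple torus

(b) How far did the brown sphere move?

1.7

From (2.4, 4.4) to (2.5, 6.1), the brown sphere covered √(0.1² + 1.7²) ≈ 1.7 units.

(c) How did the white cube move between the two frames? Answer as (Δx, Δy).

(-2.3, 2.4)

From the two frames, the white cube sits at roughly (12.7, 2.0) before and (10.4, 4.4) after.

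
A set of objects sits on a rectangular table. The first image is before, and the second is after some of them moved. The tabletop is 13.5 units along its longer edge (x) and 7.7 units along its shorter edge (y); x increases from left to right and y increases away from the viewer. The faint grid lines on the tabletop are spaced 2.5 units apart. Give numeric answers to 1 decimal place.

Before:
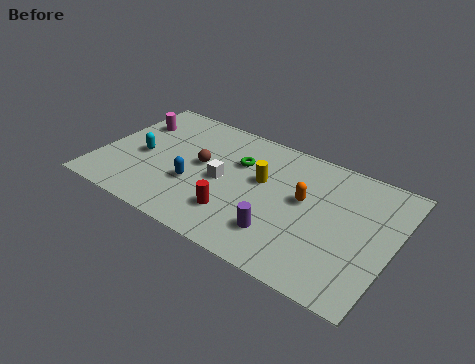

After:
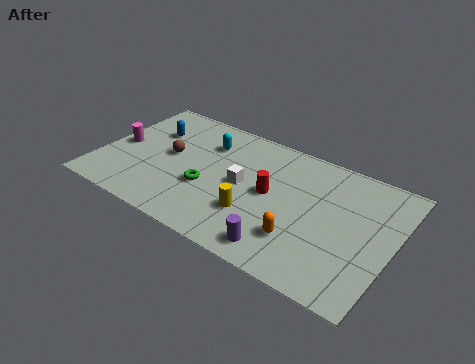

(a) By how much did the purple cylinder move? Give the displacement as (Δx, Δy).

(0.2, -0.8)

The purple cylinder started near (8.7, 1.9) and ended near (8.9, 1.1).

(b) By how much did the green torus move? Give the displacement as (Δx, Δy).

(-1.1, -2.3)

The green torus started near (6.2, 5.2) and ended near (5.1, 2.9).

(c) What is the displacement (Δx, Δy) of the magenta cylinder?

(-0.3, -1.8)

From the two frames, the magenta cylinder sits at roughly (1.1, 5.5) before and (0.8, 3.7) after.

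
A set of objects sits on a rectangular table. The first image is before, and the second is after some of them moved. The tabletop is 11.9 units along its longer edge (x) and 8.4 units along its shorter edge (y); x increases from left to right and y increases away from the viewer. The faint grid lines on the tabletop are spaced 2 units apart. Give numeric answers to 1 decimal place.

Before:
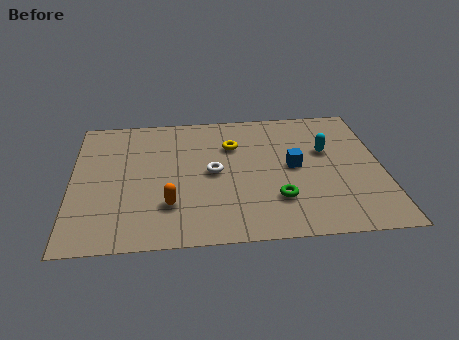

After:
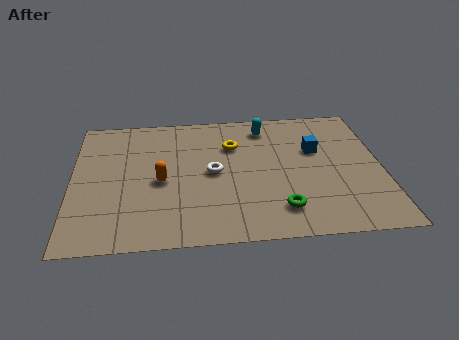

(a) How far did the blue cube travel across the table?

1.3

The blue cube was near (8.5, 4.3) before and (9.4, 5.3) after, so it travelled √(0.9² + 1.0²) ≈ 1.3 units.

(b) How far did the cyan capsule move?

2.9

The cyan capsule moved from about (9.8, 5.2) to (7.5, 7.0), a distance of √(2.3² + 1.8²) ≈ 2.9.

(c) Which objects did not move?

the white torus and the yellow torus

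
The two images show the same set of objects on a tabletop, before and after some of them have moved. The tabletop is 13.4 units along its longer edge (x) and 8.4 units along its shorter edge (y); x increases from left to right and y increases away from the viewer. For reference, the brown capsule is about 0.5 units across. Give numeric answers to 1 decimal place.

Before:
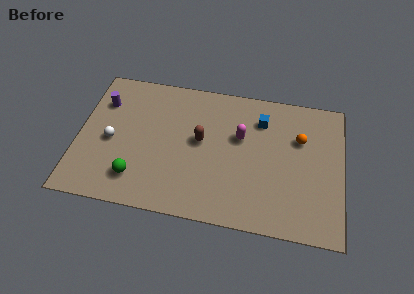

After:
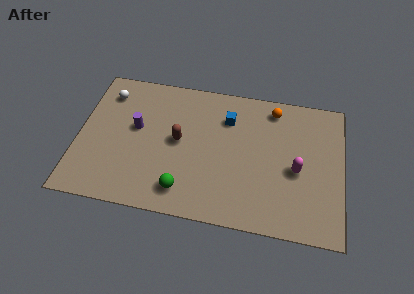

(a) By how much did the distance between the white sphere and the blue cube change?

-1.7

Before: roughly 7.9 units apart; after: 6.2. That's 1.7 units closer together.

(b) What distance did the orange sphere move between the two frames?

2.1

The orange sphere was near (11.2, 5.6) before and (9.8, 7.2) after, so it travelled √(1.4² + 1.6²) ≈ 2.1 units.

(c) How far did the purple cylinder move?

2.2

The purple cylinder was near (1.1, 6.1) before and (2.9, 4.8) after, so it travelled √(1.8² + 1.3²) ≈ 2.2 units.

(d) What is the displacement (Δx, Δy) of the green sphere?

(2.4, -0.3)

The green sphere started near (3.1, 1.8) and ended near (5.5, 1.5).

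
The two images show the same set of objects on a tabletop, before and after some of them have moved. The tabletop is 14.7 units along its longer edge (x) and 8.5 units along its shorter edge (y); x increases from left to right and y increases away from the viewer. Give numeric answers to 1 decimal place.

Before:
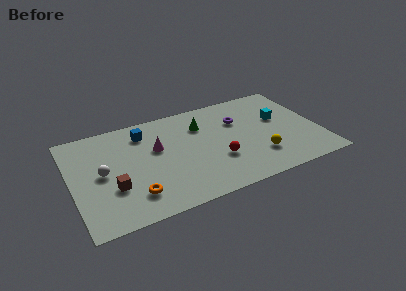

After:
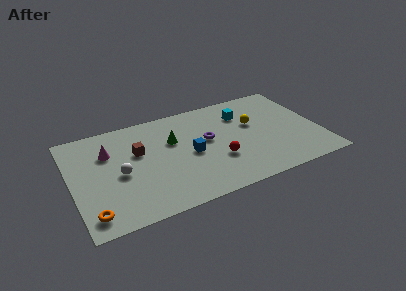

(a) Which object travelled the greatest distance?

the blue cube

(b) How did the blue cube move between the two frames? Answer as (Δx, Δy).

(2.5, -2.8)

The blue cube started near (4.5, 6.8) and ended near (7.0, 4.0).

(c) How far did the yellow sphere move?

2.9

The yellow sphere moved from about (10.9, 2.3) to (10.9, 5.2), a distance of √(0.0² + 2.9²) ≈ 2.9.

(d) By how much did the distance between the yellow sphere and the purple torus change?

-0.8

They were about 3.6 units apart before and 2.8 after — 0.8 units closer together.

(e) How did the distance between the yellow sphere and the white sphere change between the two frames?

-1.1

Before: roughly 9.3 units apart; after: 8.2. That's 1.1 units closer together.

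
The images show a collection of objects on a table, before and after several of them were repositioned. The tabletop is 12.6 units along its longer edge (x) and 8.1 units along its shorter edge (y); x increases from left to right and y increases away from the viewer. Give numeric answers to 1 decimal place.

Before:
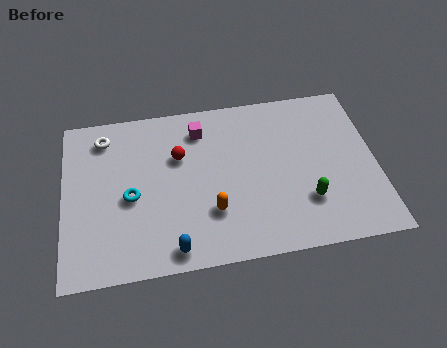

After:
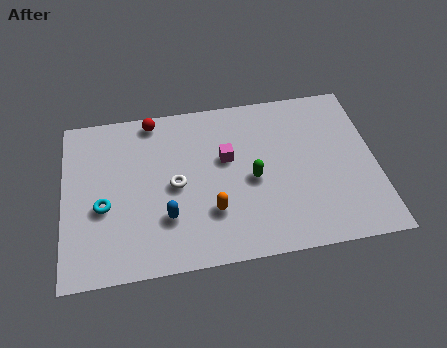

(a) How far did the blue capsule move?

1.5

From (4.3, 0.9) to (4.1, 2.4), the blue capsule covered √(0.2² + 1.5²) ≈ 1.5 units.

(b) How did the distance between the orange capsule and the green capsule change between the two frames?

-1.7

They were about 3.8 units apart before and 2.1 after — 1.7 units closer together.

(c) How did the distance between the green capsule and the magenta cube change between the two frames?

-4.3

They were about 5.9 units apart before and 1.6 after — 4.3 units closer together.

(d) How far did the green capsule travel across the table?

2.5

The green capsule was near (9.7, 2.3) before and (7.6, 3.7) after, so it travelled √(2.1² + 1.4²) ≈ 2.5 units.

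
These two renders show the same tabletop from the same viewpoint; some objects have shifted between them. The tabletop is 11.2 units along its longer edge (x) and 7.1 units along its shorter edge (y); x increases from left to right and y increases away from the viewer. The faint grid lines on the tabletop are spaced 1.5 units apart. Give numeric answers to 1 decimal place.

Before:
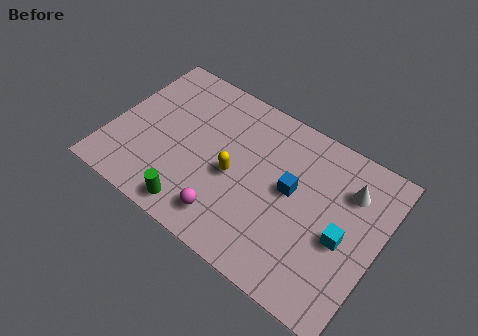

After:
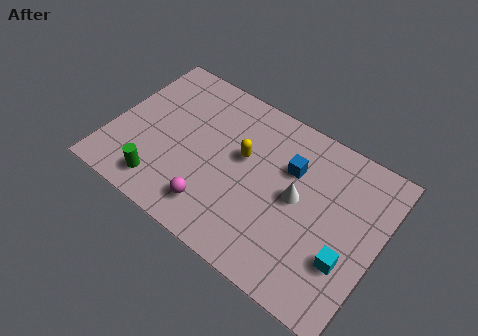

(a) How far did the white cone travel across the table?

2.4

The white cone moved from about (9.7, 5.2) to (7.8, 3.7), a distance of √(1.9² + 1.5²) ≈ 2.4.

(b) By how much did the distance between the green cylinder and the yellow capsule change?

+1.6

They were about 2.6 units apart before and 4.2 after — 1.6 units further apart.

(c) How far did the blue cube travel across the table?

0.9

The blue cube was near (7.5, 3.9) before and (7.3, 4.8) after, so it travelled √(0.2² + 0.9²) ≈ 0.9 units.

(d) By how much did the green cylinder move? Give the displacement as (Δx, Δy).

(-1.5, 0.3)

The green cylinder was at about (4.0, 0.9) and moved to about (2.5, 1.2).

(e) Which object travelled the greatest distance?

the white cone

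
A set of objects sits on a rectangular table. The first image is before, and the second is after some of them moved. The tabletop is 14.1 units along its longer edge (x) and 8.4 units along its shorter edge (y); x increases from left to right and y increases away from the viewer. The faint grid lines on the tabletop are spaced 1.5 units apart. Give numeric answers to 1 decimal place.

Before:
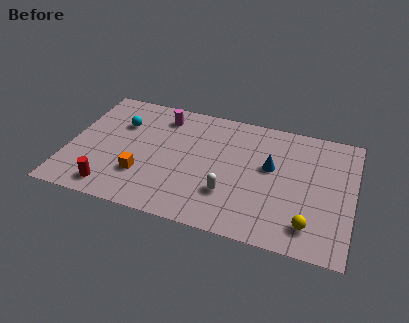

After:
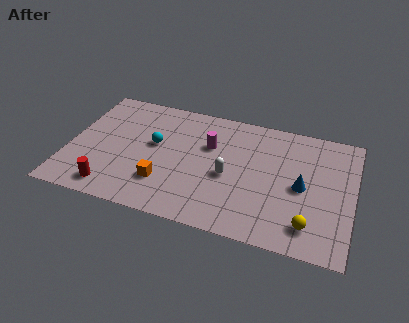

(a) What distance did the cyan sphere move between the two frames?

2.1

The cyan sphere moved from about (2.4, 5.8) to (4.2, 4.8), a distance of √(1.8² + 1.0²) ≈ 2.1.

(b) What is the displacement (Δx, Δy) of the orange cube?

(1.1, -0.2)

From the two frames, the orange cube sits at roughly (3.8, 2.5) before and (4.9, 2.3) after.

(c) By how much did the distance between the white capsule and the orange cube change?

-0.9

The distance was about 4.3 in the first image and 3.4 in the second, so they moved 0.9 units closer together.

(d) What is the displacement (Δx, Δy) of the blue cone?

(1.6, -0.9)

The blue cone started near (10.0, 4.9) and ended near (11.6, 4.0).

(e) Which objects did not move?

the yellow sphere and the red cylinder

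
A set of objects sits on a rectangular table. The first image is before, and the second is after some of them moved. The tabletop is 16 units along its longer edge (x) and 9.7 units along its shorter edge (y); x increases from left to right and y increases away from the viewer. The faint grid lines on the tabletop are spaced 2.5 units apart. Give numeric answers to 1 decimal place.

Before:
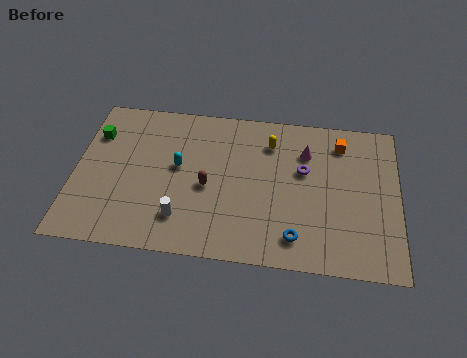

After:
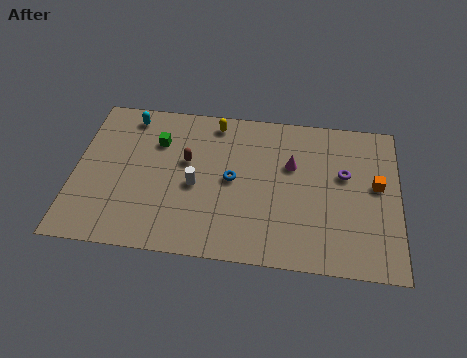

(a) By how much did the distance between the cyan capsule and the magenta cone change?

+2.0

They were about 6.5 units apart before and 8.5 after — 2.0 units further apart.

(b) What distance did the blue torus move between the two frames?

4.5

From (11.0, 1.7) to (7.8, 4.9), the blue torus covered √(3.2² + 3.2²) ≈ 4.5 units.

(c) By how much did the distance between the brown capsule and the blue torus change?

-2.6

Before: roughly 5.1 units apart; after: 2.5. That's 2.6 units closer together.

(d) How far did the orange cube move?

3.1

From (13.1, 7.9) to (14.9, 5.4), the orange cube covered √(1.8² + 2.5²) ≈ 3.1 units.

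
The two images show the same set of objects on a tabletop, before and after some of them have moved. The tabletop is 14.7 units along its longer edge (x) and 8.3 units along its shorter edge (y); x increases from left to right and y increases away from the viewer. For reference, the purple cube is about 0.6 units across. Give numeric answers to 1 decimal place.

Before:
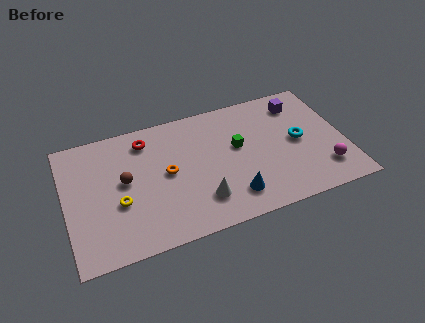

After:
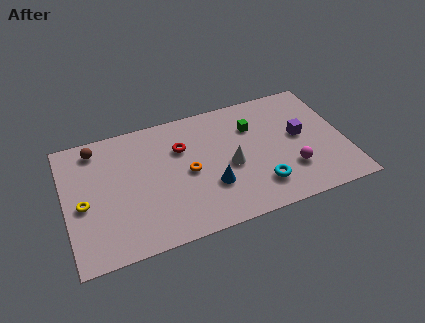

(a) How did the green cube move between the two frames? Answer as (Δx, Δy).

(0.9, 1.1)

The green cube was at about (9.1, 4.8) and moved to about (10.0, 5.9).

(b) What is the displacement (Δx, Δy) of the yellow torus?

(-1.8, 0.5)

From the two frames, the yellow torus sits at roughly (2.7, 3.2) before and (0.9, 3.7) after.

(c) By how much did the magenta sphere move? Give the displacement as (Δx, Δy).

(-1.7, 0.5)

From the two frames, the magenta sphere sits at roughly (13.4, 1.9) before and (11.7, 2.4) after.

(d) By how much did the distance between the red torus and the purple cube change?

-1.9

They were about 8.2 units apart before and 6.3 after — 1.9 units closer together.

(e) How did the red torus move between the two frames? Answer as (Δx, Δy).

(1.8, -1.1)

From the two frames, the red torus sits at roughly (4.4, 6.8) before and (6.2, 5.7) after.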